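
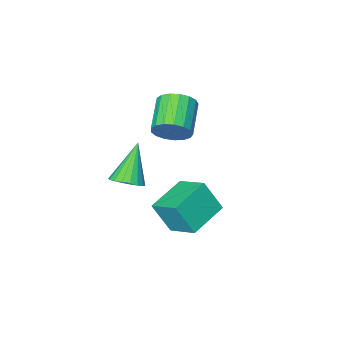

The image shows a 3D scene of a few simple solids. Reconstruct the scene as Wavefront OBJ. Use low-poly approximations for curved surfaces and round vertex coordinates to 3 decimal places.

v -0.025 0.643 2.269
v 0.422 0.766 3.04
v -0.587 -0.459 3.822
v -1.035 -0.583 3.051
v 0.098 1.048 3.063
v -0.912 -0.177 3.845
v -0.255 1.238 2.904
v -1.265 0.012 3.686
v -0.555 1.291 2.6
v -1.565 0.065 3.382
v -0.734 1.195 2.219
v -1.744 -0.03 3.001
v -0.75 0.973 1.851
v -1.76 -0.252 2.633
v -0.6 0.676 1.578
v -1.61 -0.55 2.36
v -0.319 0.37 1.463
v -1.328 -0.855 2.245
v 0.03 0.128 1.533
v -0.98 -1.098 2.315
v 0.366 0.003 1.772
v -0.643 -1.223 2.554
v 0.613 0.025 2.124
v -0.397 -1.201 2.906
v 0.713 0.188 2.51
v -0.296 -1.037 3.292
v 0.644 0.456 2.841
v -0.365 -0.77 3.622
v 1.177 -1.145 -1.745
v 1.799 -1.659 -1.603
v 0.163 -1.895 -0.015
v 1.896 -1.361 -1.417
v 1.851 -1.02 -1.295
v 1.672 -0.704 -1.263
v 1.395 -0.475 -1.325
v 1.075 -0.378 -1.471
v 0.775 -0.434 -1.671
v 0.554 -0.63 -1.886
v 0.457 -0.928 -2.072
v 0.502 -1.269 -2.194
v 0.681 -1.586 -2.226
v 0.958 -1.815 -2.164
v 1.278 -1.911 -2.018
v 1.578 -1.856 -1.818
v 0.156 3.103 -0.695
v -0.159 4.471 0.008
v 1.873 3.714 -1.113
v 1.558 5.082 -0.411
v 0.702 2.518 0.691
v 0.387 3.886 1.393
v 2.419 3.129 0.272
v 2.104 4.497 0.975
f 2 1 5
f 2 5 3
f 3 5 6
f 3 6 4
f 5 1 7
f 5 7 6
f 6 7 8
f 6 8 4
f 7 1 9
f 7 9 8
f 8 9 10
f 8 10 4
f 9 1 11
f 9 11 10
f 10 11 12
f 10 12 4
f 11 1 13
f 11 13 12
f 12 13 14
f 12 14 4
f 13 1 15
f 13 15 14
f 14 15 16
f 14 16 4
f 15 1 17
f 15 17 16
f 16 17 18
f 16 18 4
f 17 1 19
f 17 19 18
f 18 19 20
f 18 20 4
f 19 1 21
f 19 21 20
f 20 21 22
f 20 22 4
f 21 1 23
f 21 23 22
f 22 23 24
f 22 24 4
f 23 1 25
f 23 25 24
f 24 25 26
f 24 26 4
f 25 1 27
f 25 27 26
f 26 27 28
f 26 28 4
f 27 1 2
f 27 2 28
f 28 2 3
f 28 3 4
f 30 29 32
f 30 32 31
f 32 29 33
f 32 33 31
f 33 29 34
f 33 34 31
f 34 29 35
f 34 35 31
f 35 29 36
f 35 36 31
f 36 29 37
f 36 37 31
f 37 29 38
f 37 38 31
f 38 29 39
f 38 39 31
f 39 29 40
f 39 40 31
f 40 29 41
f 40 41 31
f 41 29 42
f 41 42 31
f 42 29 43
f 42 43 31
f 43 29 44
f 43 44 31
f 44 29 30
f 44 30 31
f 46 48 45
f 49 46 45
f 45 48 47
f 47 49 45
f 46 52 48
f 50 46 49
f 50 52 46
f 48 52 47
f 51 49 47
f 47 52 51
f 51 50 49
f 52 50 51



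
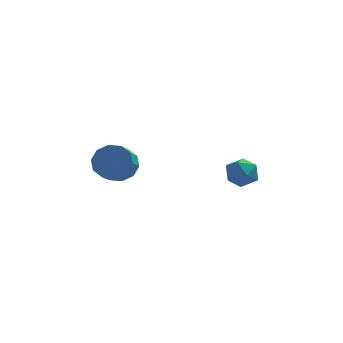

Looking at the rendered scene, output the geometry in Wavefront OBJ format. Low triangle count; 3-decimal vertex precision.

v -2.11 -3.226 1.432
v -1.406 -3.806 0.975
v -1.706 -4.734 1.692
v -2.41 -4.154 2.148
v -1.133 -3.517 1.464
v -1.433 -4.444 2.181
v -1.233 -3.116 1.941
v -1.533 -4.044 2.657
v -1.668 -2.758 2.223
v -1.968 -3.686 2.939
v -2.272 -2.578 2.203
v -2.572 -3.506 2.919
v -2.814 -2.646 1.888
v -3.114 -3.574 2.605
v -3.087 -2.936 1.399
v -3.387 -3.863 2.116
v -2.987 -3.336 0.923
v -3.287 -4.264 1.639
v -2.552 -3.694 0.641
v -2.852 -4.622 1.357
v -1.948 -3.874 0.661
v -2.248 -4.802 1.377
v 3.674 -0.332 -0.632
v 4.57 -0.619 -0.458
v 3.15 -1.741 -0.262
v 4.046 -2.028 -0.088
v 3.625 -1.395 0.493
v 3.949 -0.524 0.264
v 3.771 -1.836 -0.984
v 4.095 -0.965 -1.213
v 4.63 -1.548 -0.676
v 4.54 -1.276 0.237
v 3.18 -1.084 -0.957
v 3.09 -0.812 -0.044
f 2 1 5
f 2 5 3
f 3 5 6
f 3 6 4
f 5 1 7
f 5 7 6
f 6 7 8
f 6 8 4
f 7 1 9
f 7 9 8
f 8 9 10
f 8 10 4
f 9 1 11
f 9 11 10
f 10 11 12
f 10 12 4
f 11 1 13
f 11 13 12
f 12 13 14
f 12 14 4
f 13 1 15
f 13 15 14
f 14 15 16
f 14 16 4
f 15 1 17
f 15 17 16
f 16 17 18
f 16 18 4
f 17 1 19
f 17 19 18
f 18 19 20
f 18 20 4
f 19 1 21
f 19 21 20
f 20 21 22
f 20 22 4
f 21 1 2
f 21 2 22
f 22 2 3
f 22 3 4
f 23 34 28
f 23 28 24
f 23 24 30
f 23 30 33
f 23 33 34
f 24 28 32
f 28 34 27
f 34 33 25
f 33 30 29
f 30 24 31
f 26 32 27
f 26 27 25
f 26 25 29
f 26 29 31
f 26 31 32
f 27 32 28
f 25 27 34
f 29 25 33
f 31 29 30
f 32 31 24



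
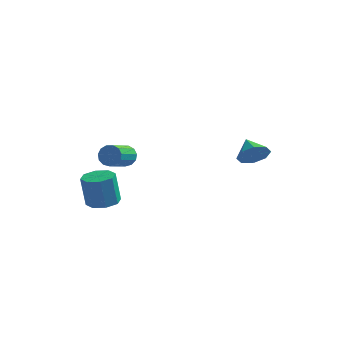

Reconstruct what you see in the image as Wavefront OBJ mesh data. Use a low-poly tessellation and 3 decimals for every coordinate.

v 3.919 3.244 -2.241
v 4.395 3.933 -2.71
v 3.221 4.176 -1.579
v 3.784 3.724 -3.061
v 3.252 3.234 -2.931
v 3.111 2.749 -2.397
v 3.444 2.554 -1.771
v 4.055 2.763 -1.421
v 4.586 3.254 -1.551
v 4.727 3.738 -2.085
v -2.888 -1.279 -4.63
v -2.003 -1.54 -4.511
v -2.267 -1.582 -2.65
v -3.152 -1.321 -2.77
v -2.082 -0.833 -4.506
v -2.346 -0.874 -2.645
v -2.632 -0.387 -4.574
v -2.896 -0.428 -2.713
v -3.333 -0.464 -4.675
v -3.597 -0.505 -2.814
v -3.773 -1.018 -4.75
v -4.037 -1.06 -2.889
v -3.694 -1.726 -4.755
v -3.958 -1.767 -2.894
v -3.144 -2.172 -4.687
v -3.408 -2.213 -2.826
v -2.443 -2.095 -4.586
v -2.707 -2.136 -2.725
v -2.151 0.093 -1.768
v -1.7 -0.199 -2.217
v -2.018 -1.666 -1.58
v -2.469 -1.373 -1.132
v -1.492 -0.105 -1.895
v -1.809 -1.571 -1.258
v -1.493 0.053 -1.534
v -1.811 -1.414 -0.897
v -1.703 0.223 -1.247
v -2.021 -1.243 -0.61
v -2.056 0.352 -1.125
v -2.373 -1.114 -0.488
v -2.438 0.399 -1.208
v -2.756 -1.068 -0.571
v -2.73 0.349 -1.469
v -3.047 -1.118 -0.832
v -2.838 0.217 -1.825
v -3.155 -1.249 -1.188
v -2.728 0.047 -2.163
v -3.045 -1.42 -1.526
v -2.435 -0.109 -2.376
v -2.752 -1.576 -1.739
v -2.052 -0.201 -2.396
v -2.369 -1.667 -1.759
f 2 1 4
f 2 4 3
f 4 1 5
f 4 5 3
f 5 1 6
f 5 6 3
f 6 1 7
f 6 7 3
f 7 1 8
f 7 8 3
f 8 1 9
f 8 9 3
f 9 1 10
f 9 10 3
f 10 1 2
f 10 2 3
f 12 11 15
f 12 15 13
f 13 15 16
f 13 16 14
f 15 11 17
f 15 17 16
f 16 17 18
f 16 18 14
f 17 11 19
f 17 19 18
f 18 19 20
f 18 20 14
f 19 11 21
f 19 21 20
f 20 21 22
f 20 22 14
f 21 11 23
f 21 23 22
f 22 23 24
f 22 24 14
f 23 11 25
f 23 25 24
f 24 25 26
f 24 26 14
f 25 11 27
f 25 27 26
f 26 27 28
f 26 28 14
f 27 11 12
f 27 12 28
f 28 12 13
f 28 13 14
f 30 29 33
f 30 33 31
f 31 33 34
f 31 34 32
f 33 29 35
f 33 35 34
f 34 35 36
f 34 36 32
f 35 29 37
f 35 37 36
f 36 37 38
f 36 38 32
f 37 29 39
f 37 39 38
f 38 39 40
f 38 40 32
f 39 29 41
f 39 41 40
f 40 41 42
f 40 42 32
f 41 29 43
f 41 43 42
f 42 43 44
f 42 44 32
f 43 29 45
f 43 45 44
f 44 45 46
f 44 46 32
f 45 29 47
f 45 47 46
f 46 47 48
f 46 48 32
f 47 29 49
f 47 49 48
f 48 49 50
f 48 50 32
f 49 29 51
f 49 51 50
f 50 51 52
f 50 52 32
f 51 29 30
f 51 30 52
f 52 30 31
f 52 31 32



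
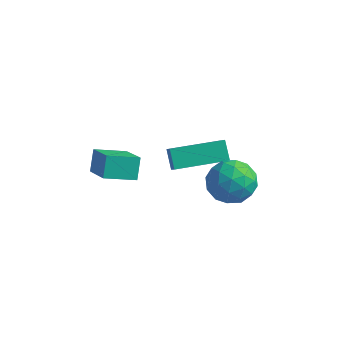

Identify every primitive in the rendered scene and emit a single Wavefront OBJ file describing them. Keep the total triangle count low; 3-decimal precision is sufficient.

v -2.811 0.191 -0.491
v -3.006 0.749 0.315
v -3.962 1.038 -1.355
v -4.157 1.596 -0.548
v -1.883 1.064 -0.872
v -2.078 1.622 -0.065
v -3.034 1.911 -1.735
v -3.229 2.469 -0.929
v -1 2.276 -0.79
v -1.47 2.72 -0.122
v -1.407 2.713 -1.367
v -1.878 3.156 -0.698
v 0.518 3.784 -0.722
v 0.047 4.227 -0.053
v 0.11 4.22 -1.298
v -0.36 4.664 -0.63
v 0.257 2.425 -0.77
v 0.549 2.895 -1.639
v 1.771 2.685 -0.121
v 2.063 3.155 -0.99
v 1.37 3.601 -0.371
v 0.434 3.44 -0.772
v 1.886 2.14 -0.988
v 0.95 1.979 -1.389
v 1.555 2.719 -1.774
v 1.236 3.622 -1.393
v 1.084 1.958 -0.367
v 0.765 2.861 0.014
v 0.27 2.637 -1.261
v 2.05 2.943 -0.499
v 1.643 3.205 -0.135
v 1.814 3.481 -0.646
v 0.203 2.957 -0.751
v 0.374 3.234 -1.262
v 0.857 3.648 -0.517
v 1.946 2.346 -0.498
v 2.117 2.623 -1.009
v 0.506 2.099 -1.114
v 0.677 2.375 -1.625
v 1.463 1.932 -1.243
v 1.033 2.81 -1.852
v 1.923 2.963 -1.47
v 1.819 2.366 -1.469
v 1.269 2.272 -1.705
v 0.846 3.341 -1.627
v 1.735 3.494 -1.246
v 1.328 3.755 -0.882
v 0.778 3.661 -1.118
v 1.437 3.237 -1.707
v 0.585 2.086 -0.514
v 1.474 2.239 -0.133
v 1.542 1.919 -0.642
v 0.992 1.825 -0.878
v 0.397 2.617 -0.29
v 1.287 2.77 0.092
v 1.051 3.308 -0.055
v 0.501 3.214 -0.291
v 0.883 2.343 -0.053
f 2 4 1
f 5 2 1
f 1 4 3
f 3 5 1
f 2 8 4
f 6 2 5
f 6 8 2
f 4 8 3
f 7 5 3
f 3 8 7
f 7 6 5
f 8 6 7
f 10 12 9
f 13 10 9
f 9 12 11
f 11 13 9
f 10 16 12
f 14 10 13
f 14 16 10
f 12 16 11
f 15 13 11
f 11 16 15
f 15 14 13
f 16 14 15
f 17 54 33
f 54 28 57
f 33 57 22
f 54 57 33
f 17 33 29
f 33 22 34
f 29 34 18
f 33 34 29
f 17 29 38
f 29 18 39
f 38 39 24
f 29 39 38
f 17 38 50
f 38 24 53
f 50 53 27
f 38 53 50
f 17 50 54
f 50 27 58
f 54 58 28
f 50 58 54
f 18 34 45
f 34 22 48
f 45 48 26
f 34 48 45
f 22 57 35
f 57 28 56
f 35 56 21
f 57 56 35
f 28 58 55
f 58 27 51
f 55 51 19
f 58 51 55
f 27 53 52
f 53 24 40
f 52 40 23
f 53 40 52
f 24 39 44
f 39 18 41
f 44 41 25
f 39 41 44
f 20 46 32
f 46 26 47
f 32 47 21
f 46 47 32
f 20 32 30
f 32 21 31
f 30 31 19
f 32 31 30
f 20 30 37
f 30 19 36
f 37 36 23
f 30 36 37
f 20 37 42
f 37 23 43
f 42 43 25
f 37 43 42
f 20 42 46
f 42 25 49
f 46 49 26
f 42 49 46
f 21 47 35
f 47 26 48
f 35 48 22
f 47 48 35
f 19 31 55
f 31 21 56
f 55 56 28
f 31 56 55
f 23 36 52
f 36 19 51
f 52 51 27
f 36 51 52
f 25 43 44
f 43 23 40
f 44 40 24
f 43 40 44
f 26 49 45
f 49 25 41
f 45 41 18
f 49 41 45



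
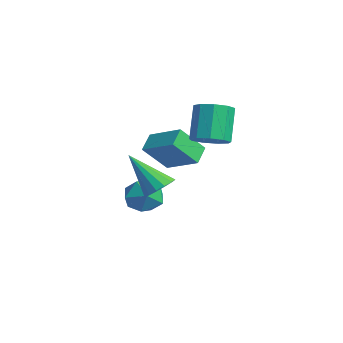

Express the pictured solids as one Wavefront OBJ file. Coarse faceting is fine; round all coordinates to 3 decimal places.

v 1.628 -3.408 0.361
v 2.119 -3.129 0.823
v 0.712 -4.312 1.879
v 1.842 -2.873 0.809
v 1.507 -2.76 0.674
v 1.205 -2.821 0.455
v 1.016 -3.039 0.212
v 0.991 -3.356 0.008
v 1.137 -3.687 -0.101
v 1.414 -3.944 -0.087
v 1.749 -4.057 0.048
v 2.051 -3.996 0.266
v 2.24 -3.777 0.51
v 2.265 -3.46 0.714
v -3.302 -1.36 -2.233
v -2.406 -1.699 -2.368
v -3.794 -2.801 -1.872
v -2.898 -3.14 -2.007
v -3.088 -2.563 -1.255
v -2.784 -1.672 -1.478
v -3.416 -2.828 -2.762
v -3.112 -1.937 -2.985
v -2.477 -2.607 -2.695
v -2.274 -2.442 -1.763
v -3.926 -2.058 -2.477
v -3.723 -1.893 -1.545
v -0.456 -0.477 1.656
v 0.207 -0.762 2.067
v -0.521 -0.287 3.574
v -1.184 -0.003 3.164
v 0.283 -0.216 1.931
v -0.446 0.259 3.438
v 0.012 0.208 1.667
v -0.716 0.683 3.174
v -0.477 0.311 1.398
v -1.206 0.786 2.905
v -0.956 0.045 1.25
v -1.685 0.52 2.757
v -1.201 -0.466 1.292
v -1.93 0.009 2.799
v -1.097 -0.982 1.505
v -1.826 -0.507 3.012
v -0.693 -1.262 1.789
v -1.422 -0.787 3.296
v -0.178 -1.175 2.011
v -0.907 -0.7 3.518
v -2.786 -1.362 -0.554
v -2.74 -2.455 0.641
v -3.369 -0.801 -0.019
v -3.323 -1.894 1.176
v -1.437 -0.586 0.104
v -1.391 -1.679 1.299
v -2.02 -0.025 0.639
v -1.974 -1.118 1.834
f 2 1 4
f 2 4 3
f 4 1 5
f 4 5 3
f 5 1 6
f 5 6 3
f 6 1 7
f 6 7 3
f 7 1 8
f 7 8 3
f 8 1 9
f 8 9 3
f 9 1 10
f 9 10 3
f 10 1 11
f 10 11 3
f 11 1 12
f 11 12 3
f 12 1 13
f 12 13 3
f 13 1 14
f 13 14 3
f 14 1 2
f 14 2 3
f 15 26 20
f 15 20 16
f 15 16 22
f 15 22 25
f 15 25 26
f 16 20 24
f 20 26 19
f 26 25 17
f 25 22 21
f 22 16 23
f 18 24 19
f 18 19 17
f 18 17 21
f 18 21 23
f 18 23 24
f 19 24 20
f 17 19 26
f 21 17 25
f 23 21 22
f 24 23 16
f 28 27 31
f 28 31 29
f 29 31 32
f 29 32 30
f 31 27 33
f 31 33 32
f 32 33 34
f 32 34 30
f 33 27 35
f 33 35 34
f 34 35 36
f 34 36 30
f 35 27 37
f 35 37 36
f 36 37 38
f 36 38 30
f 37 27 39
f 37 39 38
f 38 39 40
f 38 40 30
f 39 27 41
f 39 41 40
f 40 41 42
f 40 42 30
f 41 27 43
f 41 43 42
f 42 43 44
f 42 44 30
f 43 27 45
f 43 45 44
f 44 45 46
f 44 46 30
f 45 27 28
f 45 28 46
f 46 28 29
f 46 29 30
f 48 50 47
f 51 48 47
f 47 50 49
f 49 51 47
f 48 54 50
f 52 48 51
f 52 54 48
f 50 54 49
f 53 51 49
f 49 54 53
f 53 52 51
f 54 52 53



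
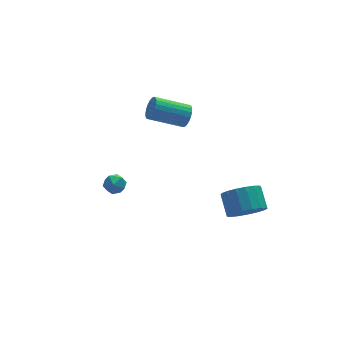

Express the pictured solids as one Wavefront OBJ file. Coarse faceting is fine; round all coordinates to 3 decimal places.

v -4.204 0.694 -0.511
v -3.578 0.629 -0.245
v -4.222 -0.389 -0.735
v -3.596 -0.454 -0.469
v -4.127 -0.313 -0.062
v -4.116 0.356 0.076
v -3.684 -0.116 -1.056
v -3.673 0.553 -0.918
v -3.257 0.128 -0.582
v -3.53 0.006 0.032
v -4.27 0.234 -1.012
v -4.543 0.112 -0.398
v 1.026 2.534 1.365
v 1.371 2.942 1.834
v -0.401 3.513 2.643
v -0.746 3.106 2.175
v 1.329 3.129 1.609
v -0.443 3.7 2.418
v 1.234 3.213 1.342
v -0.538 3.784 2.151
v 1.103 3.18 1.08
v -0.669 3.751 1.889
v 0.959 3.035 0.866
v -0.813 3.606 1.676
v 0.827 2.804 0.739
v -0.945 3.375 1.549
v 0.729 2.526 0.721
v -1.043 3.097 1.53
v 0.682 2.25 0.813
v -1.09 2.821 1.623
v 0.695 2.023 1.002
v -1.077 2.594 1.811
v 0.765 1.884 1.253
v -1.007 2.455 2.062
v 0.88 1.858 1.523
v -0.892 2.429 2.332
v 1.02 1.949 1.767
v -0.752 2.52 2.576
v 1.162 2.141 1.941
v -0.61 2.712 2.75
v 1.28 2.401 2.015
v -0.492 2.972 2.824
v 1.354 2.684 1.977
v -0.418 3.255 2.786
v 2.969 -1.14 -4.33
v 4.001 -0.996 -4.684
v 4.122 0.144 -3.863
v 3.091 0 -3.51
v 3.711 -0.719 -5.025
v 3.832 0.421 -4.204
v 3.251 -0.539 -5.207
v 3.373 0.601 -4.387
v 2.727 -0.496 -5.189
v 2.848 0.644 -4.368
v 2.258 -0.601 -4.973
v 2.379 0.539 -4.153
v 1.952 -0.83 -4.611
v 2.073 0.31 -3.79
v 1.879 -1.129 -4.184
v 2.001 0.011 -3.363
v 2.056 -1.431 -3.791
v 2.178 -0.291 -2.97
v 2.442 -1.666 -3.521
v 2.564 -0.526 -2.7
v 2.949 -1.781 -3.437
v 3.071 -0.641 -2.616
v 3.461 -1.749 -3.557
v 3.582 -0.609 -2.736
v 3.86 -1.577 -3.855
v 3.981 -0.437 -3.034
v 4.055 -1.305 -4.261
v 4.176 -0.165 -3.441
f 1 12 6
f 1 6 2
f 1 2 8
f 1 8 11
f 1 11 12
f 2 6 10
f 6 12 5
f 12 11 3
f 11 8 7
f 8 2 9
f 4 10 5
f 4 5 3
f 4 3 7
f 4 7 9
f 4 9 10
f 5 10 6
f 3 5 12
f 7 3 11
f 9 7 8
f 10 9 2
f 14 13 17
f 14 17 15
f 15 17 18
f 15 18 16
f 17 13 19
f 17 19 18
f 18 19 20
f 18 20 16
f 19 13 21
f 19 21 20
f 20 21 22
f 20 22 16
f 21 13 23
f 21 23 22
f 22 23 24
f 22 24 16
f 23 13 25
f 23 25 24
f 24 25 26
f 24 26 16
f 25 13 27
f 25 27 26
f 26 27 28
f 26 28 16
f 27 13 29
f 27 29 28
f 28 29 30
f 28 30 16
f 29 13 31
f 29 31 30
f 30 31 32
f 30 32 16
f 31 13 33
f 31 33 32
f 32 33 34
f 32 34 16
f 33 13 35
f 33 35 34
f 34 35 36
f 34 36 16
f 35 13 37
f 35 37 36
f 36 37 38
f 36 38 16
f 37 13 39
f 37 39 38
f 38 39 40
f 38 40 16
f 39 13 41
f 39 41 40
f 40 41 42
f 40 42 16
f 41 13 43
f 41 43 42
f 42 43 44
f 42 44 16
f 43 13 14
f 43 14 44
f 44 14 15
f 44 15 16
f 46 45 49
f 46 49 47
f 47 49 50
f 47 50 48
f 49 45 51
f 49 51 50
f 50 51 52
f 50 52 48
f 51 45 53
f 51 53 52
f 52 53 54
f 52 54 48
f 53 45 55
f 53 55 54
f 54 55 56
f 54 56 48
f 55 45 57
f 55 57 56
f 56 57 58
f 56 58 48
f 57 45 59
f 57 59 58
f 58 59 60
f 58 60 48
f 59 45 61
f 59 61 60
f 60 61 62
f 60 62 48
f 61 45 63
f 61 63 62
f 62 63 64
f 62 64 48
f 63 45 65
f 63 65 64
f 64 65 66
f 64 66 48
f 65 45 67
f 65 67 66
f 66 67 68
f 66 68 48
f 67 45 69
f 67 69 68
f 68 69 70
f 68 70 48
f 69 45 71
f 69 71 70
f 70 71 72
f 70 72 48
f 71 45 46
f 71 46 72
f 72 46 47
f 72 47 48



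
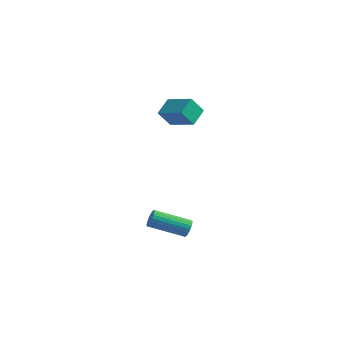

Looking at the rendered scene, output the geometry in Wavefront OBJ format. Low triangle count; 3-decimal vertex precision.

v -0.761 0.383 3.75
v -0.788 1.434 4.285
v -2.336 0.641 3.165
v -2.363 1.692 3.7
v -0.317 0.888 2.78
v -0.344 1.939 3.315
v -1.892 1.146 2.195
v -1.919 2.197 2.73
v 0.473 -0.968 -3.835
v 0.775 -1.162 -3.418
v -0.912 -2.126 -2.648
v -1.213 -1.932 -3.065
v 0.699 -0.963 -3.334
v -0.987 -1.927 -2.564
v 0.585 -0.765 -3.336
v -1.102 -1.729 -2.566
v 0.451 -0.602 -3.425
v -1.235 -1.566 -2.655
v 0.321 -0.502 -3.585
v -1.365 -1.467 -2.815
v 0.218 -0.483 -3.788
v -1.469 -1.448 -3.018
v 0.158 -0.548 -3.999
v -1.528 -1.512 -3.229
v 0.153 -0.685 -4.182
v -1.533 -1.649 -3.412
v 0.204 -0.871 -4.304
v -1.483 -1.836 -3.535
v 0.301 -1.074 -4.346
v -1.386 -2.038 -3.576
v 0.428 -1.258 -4.3
v -1.259 -2.223 -3.53
v 0.562 -1.393 -4.173
v -1.124 -2.357 -3.403
v 0.682 -1.453 -3.987
v -1.005 -2.418 -3.217
v 0.765 -1.43 -3.776
v -0.922 -2.395 -3.006
v 0.798 -1.327 -3.574
v -0.889 -2.292 -2.804
f 2 4 1
f 5 2 1
f 1 4 3
f 3 5 1
f 2 8 4
f 6 2 5
f 6 8 2
f 4 8 3
f 7 5 3
f 3 8 7
f 7 6 5
f 8 6 7
f 10 9 13
f 10 13 11
f 11 13 14
f 11 14 12
f 13 9 15
f 13 15 14
f 14 15 16
f 14 16 12
f 15 9 17
f 15 17 16
f 16 17 18
f 16 18 12
f 17 9 19
f 17 19 18
f 18 19 20
f 18 20 12
f 19 9 21
f 19 21 20
f 20 21 22
f 20 22 12
f 21 9 23
f 21 23 22
f 22 23 24
f 22 24 12
f 23 9 25
f 23 25 24
f 24 25 26
f 24 26 12
f 25 9 27
f 25 27 26
f 26 27 28
f 26 28 12
f 27 9 29
f 27 29 28
f 28 29 30
f 28 30 12
f 29 9 31
f 29 31 30
f 30 31 32
f 30 32 12
f 31 9 33
f 31 33 32
f 32 33 34
f 32 34 12
f 33 9 35
f 33 35 34
f 34 35 36
f 34 36 12
f 35 9 37
f 35 37 36
f 36 37 38
f 36 38 12
f 37 9 39
f 37 39 38
f 38 39 40
f 38 40 12
f 39 9 10
f 39 10 40
f 40 10 11
f 40 11 12



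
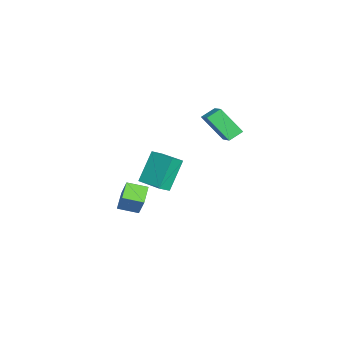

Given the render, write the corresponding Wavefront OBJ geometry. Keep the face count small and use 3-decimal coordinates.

v -1.926 1.689 3.956
v -2.457 2.308 4.424
v -1.752 2.934 2.505
v -2.283 3.553 2.972
v -0.557 2.327 4.668
v -1.088 2.946 5.135
v -0.383 3.572 3.216
v -0.914 4.191 3.684
v -2.412 -2.911 -2.885
v -1.739 -2.416 -1.58
v -2.643 -1.737 -3.212
v -1.97 -1.242 -1.906
v -1.31 -2.858 -3.474
v -0.637 -2.363 -2.168
v -1.541 -1.684 -3.8
v -0.868 -1.189 -2.495
v -1.193 -0.254 1.265
v -0.669 -0.699 1.673
v -0.166 1.137 1.465
v 0.358 0.691 1.873
v -0.198 -0.731 -0.533
v 0.326 -1.177 -0.125
v 0.829 0.659 -0.333
v 1.353 0.214 0.075
f 2 4 1
f 5 2 1
f 1 4 3
f 3 5 1
f 2 8 4
f 6 2 5
f 6 8 2
f 4 8 3
f 7 5 3
f 3 8 7
f 7 6 5
f 8 6 7
f 10 12 9
f 13 10 9
f 9 12 11
f 11 13 9
f 10 16 12
f 14 10 13
f 14 16 10
f 12 16 11
f 15 13 11
f 11 16 15
f 15 14 13
f 16 14 15
f 18 20 17
f 21 18 17
f 17 20 19
f 19 21 17
f 18 24 20
f 22 18 21
f 22 24 18
f 20 24 19
f 23 21 19
f 19 24 23
f 23 22 21
f 24 22 23



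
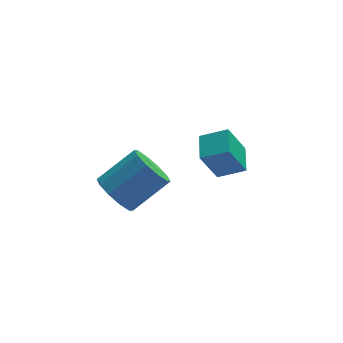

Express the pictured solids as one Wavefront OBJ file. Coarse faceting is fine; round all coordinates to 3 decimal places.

v -2.489 -0.366 -2.931
v -1.84 -0.882 -3.607
v -0.202 -0.45 -2.365
v -0.851 0.066 -1.689
v -1.866 -0.248 -3.793
v -0.229 0.184 -2.551
v -2.13 0.341 -3.65
v -0.493 0.773 -2.408
v -2.531 0.66 -3.232
v -0.894 1.092 -1.99
v -2.916 0.587 -2.699
v -1.279 1.019 -1.457
v -3.138 0.15 -2.255
v -1.5 0.582 -1.013
v -3.111 -0.484 -2.069
v -1.474 -0.052 -0.827
v -2.847 -1.073 -2.212
v -1.21 -0.641 -0.97
v -2.446 -1.392 -2.63
v -0.809 -0.96 -1.388
v -2.061 -1.319 -3.163
v -0.424 -0.887 -1.921
v 2.408 2.506 -5.186
v 1.589 2.305 -3.573
v 2.661 3.861 -4.888
v 1.843 3.66 -3.275
v 3.597 2.16 -4.625
v 2.779 1.959 -3.012
v 3.851 3.515 -4.327
v 3.032 3.314 -2.714
f 2 1 5
f 2 5 3
f 3 5 6
f 3 6 4
f 5 1 7
f 5 7 6
f 6 7 8
f 6 8 4
f 7 1 9
f 7 9 8
f 8 9 10
f 8 10 4
f 9 1 11
f 9 11 10
f 10 11 12
f 10 12 4
f 11 1 13
f 11 13 12
f 12 13 14
f 12 14 4
f 13 1 15
f 13 15 14
f 14 15 16
f 14 16 4
f 15 1 17
f 15 17 16
f 16 17 18
f 16 18 4
f 17 1 19
f 17 19 18
f 18 19 20
f 18 20 4
f 19 1 21
f 19 21 20
f 20 21 22
f 20 22 4
f 21 1 2
f 21 2 22
f 22 2 3
f 22 3 4
f 24 26 23
f 27 24 23
f 23 26 25
f 25 27 23
f 24 30 26
f 28 24 27
f 28 30 24
f 26 30 25
f 29 27 25
f 25 30 29
f 29 28 27
f 30 28 29



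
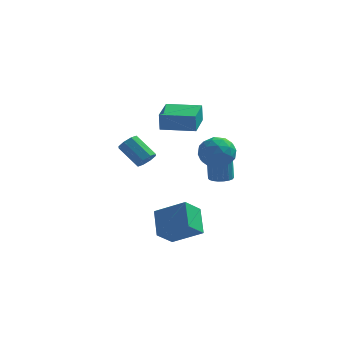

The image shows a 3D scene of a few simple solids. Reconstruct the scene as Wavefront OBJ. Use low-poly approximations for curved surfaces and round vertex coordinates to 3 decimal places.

v 1.51 -2.484 1.255
v 2.202 -1.934 1.563
v 2.498 -3.246 0.397
v 3.19 -2.696 0.705
v 2.782 -3.305 1.287
v 2.171 -2.834 1.817
v 2.529 -2.346 0.143
v 1.918 -1.875 0.673
v 2.831 -1.849 0.875
v 2.988 -2.441 1.583
v 1.712 -2.739 0.377
v 1.869 -3.331 1.085
v 1.769 -2.142 1.484
v 2.931 -3.038 0.476
v 2.691 -3.396 0.818
v 3.098 -3.073 0.999
v 1.751 -2.671 1.634
v 2.158 -2.347 1.814
v 2.499 -3.153 1.653
v 2.542 -2.833 0.146
v 2.949 -2.509 0.326
v 1.602 -2.107 0.961
v 2.009 -1.784 1.142
v 2.201 -2.027 0.307
v 2.546 -1.768 1.261
v 3.126 -2.217 0.757
v 2.738 -2.011 0.426
v 2.379 -1.734 0.738
v 2.638 -2.117 1.677
v 3.219 -2.565 1.173
v 2.979 -2.923 1.515
v 2.62 -2.646 1.826
v 3.008 -2.067 1.273
v 1.481 -2.615 0.787
v 2.062 -3.063 0.283
v 2.08 -2.534 0.134
v 1.721 -2.257 0.445
v 1.574 -2.963 1.203
v 2.154 -3.412 0.699
v 2.321 -3.446 1.222
v 1.962 -3.169 1.534
v 1.692 -3.113 0.687
v -0.964 0.498 0.823
v -0.99 0.45 1.792
v -0.969 2.086 0.901
v -0.995 2.039 1.87
v 0.775 0.501 0.87
v 0.749 0.454 1.839
v 0.77 2.09 0.948
v 0.744 2.042 1.917
v -2.093 2.663 -2.274
v -1.843 2.362 -1.818
v -2.918 2.877 -0.891
v -3.167 3.177 -1.346
v -1.676 2.788 -1.861
v -2.75 3.302 -0.933
v -1.753 3.14 -2.145
v -2.827 3.655 -1.217
v -2.029 3.213 -2.505
v -3.103 3.727 -1.577
v -2.342 2.963 -2.729
v -3.417 3.478 -1.802
v -2.51 2.538 -2.687
v -3.584 3.052 -1.759
v -2.433 2.185 -2.403
v -3.507 2.7 -1.475
v -2.157 2.113 -2.043
v -3.231 2.627 -1.115
v 0.263 -2.45 -5.067
v -0.278 -3.264 -4.272
v -0.123 -1.278 -4.128
v -0.664 -2.092 -3.334
v 1.764 -2.628 -4.226
v 1.223 -3.442 -3.432
v 1.378 -1.456 -3.288
v 0.837 -2.27 -2.493
v 1.387 3.658 -3.605
v 2.006 3.772 -3.574
v 1.872 3.936 -1.445
v 1.253 3.822 -1.475
v 1.897 4.028 -3.601
v 1.762 4.193 -1.472
v 1.686 4.212 -3.629
v 1.552 4.376 -1.499
v 1.417 4.285 -3.651
v 1.282 4.45 -1.522
v 1.141 4.235 -3.665
v 1.007 4.399 -1.535
v 0.914 4.07 -3.666
v 0.78 4.234 -1.537
v 0.781 3.823 -3.656
v 0.647 3.988 -1.526
v 0.768 3.544 -3.635
v 0.634 3.708 -1.506
v 0.878 3.287 -3.608
v 0.743 3.452 -1.479
v 1.088 3.104 -3.581
v 0.954 3.268 -1.451
v 1.358 3.03 -3.558
v 1.223 3.195 -1.429
v 1.633 3.081 -3.545
v 1.499 3.245 -1.415
v 1.86 3.246 -3.543
v 1.726 3.41 -1.414
v 1.993 3.492 -3.554
v 1.859 3.657 -1.424
f 1 38 17
f 38 12 41
f 17 41 6
f 38 41 17
f 1 17 13
f 17 6 18
f 13 18 2
f 17 18 13
f 1 13 22
f 13 2 23
f 22 23 8
f 13 23 22
f 1 22 34
f 22 8 37
f 34 37 11
f 22 37 34
f 1 34 38
f 34 11 42
f 38 42 12
f 34 42 38
f 2 18 29
f 18 6 32
f 29 32 10
f 18 32 29
f 6 41 19
f 41 12 40
f 19 40 5
f 41 40 19
f 12 42 39
f 42 11 35
f 39 35 3
f 42 35 39
f 11 37 36
f 37 8 24
f 36 24 7
f 37 24 36
f 8 23 28
f 23 2 25
f 28 25 9
f 23 25 28
f 4 30 16
f 30 10 31
f 16 31 5
f 30 31 16
f 4 16 14
f 16 5 15
f 14 15 3
f 16 15 14
f 4 14 21
f 14 3 20
f 21 20 7
f 14 20 21
f 4 21 26
f 21 7 27
f 26 27 9
f 21 27 26
f 4 26 30
f 26 9 33
f 30 33 10
f 26 33 30
f 5 31 19
f 31 10 32
f 19 32 6
f 31 32 19
f 3 15 39
f 15 5 40
f 39 40 12
f 15 40 39
f 7 20 36
f 20 3 35
f 36 35 11
f 20 35 36
f 9 27 28
f 27 7 24
f 28 24 8
f 27 24 28
f 10 33 29
f 33 9 25
f 29 25 2
f 33 25 29
f 44 46 43
f 47 44 43
f 43 46 45
f 45 47 43
f 44 50 46
f 48 44 47
f 48 50 44
f 46 50 45
f 49 47 45
f 45 50 49
f 49 48 47
f 50 48 49
f 52 51 55
f 52 55 53
f 53 55 56
f 53 56 54
f 55 51 57
f 55 57 56
f 56 57 58
f 56 58 54
f 57 51 59
f 57 59 58
f 58 59 60
f 58 60 54
f 59 51 61
f 59 61 60
f 60 61 62
f 60 62 54
f 61 51 63
f 61 63 62
f 62 63 64
f 62 64 54
f 63 51 65
f 63 65 64
f 64 65 66
f 64 66 54
f 65 51 67
f 65 67 66
f 66 67 68
f 66 68 54
f 67 51 52
f 67 52 68
f 68 52 53
f 68 53 54
f 70 72 69
f 73 70 69
f 69 72 71
f 71 73 69
f 70 76 72
f 74 70 73
f 74 76 70
f 72 76 71
f 75 73 71
f 71 76 75
f 75 74 73
f 76 74 75
f 78 77 81
f 78 81 79
f 79 81 82
f 79 82 80
f 81 77 83
f 81 83 82
f 82 83 84
f 82 84 80
f 83 77 85
f 83 85 84
f 84 85 86
f 84 86 80
f 85 77 87
f 85 87 86
f 86 87 88
f 86 88 80
f 87 77 89
f 87 89 88
f 88 89 90
f 88 90 80
f 89 77 91
f 89 91 90
f 90 91 92
f 90 92 80
f 91 77 93
f 91 93 92
f 92 93 94
f 92 94 80
f 93 77 95
f 93 95 94
f 94 95 96
f 94 96 80
f 95 77 97
f 95 97 96
f 96 97 98
f 96 98 80
f 97 77 99
f 97 99 98
f 98 99 100
f 98 100 80
f 99 77 101
f 99 101 100
f 100 101 102
f 100 102 80
f 101 77 103
f 101 103 102
f 102 103 104
f 102 104 80
f 103 77 105
f 103 105 104
f 104 105 106
f 104 106 80
f 105 77 78
f 105 78 106
f 106 78 79
f 106 79 80



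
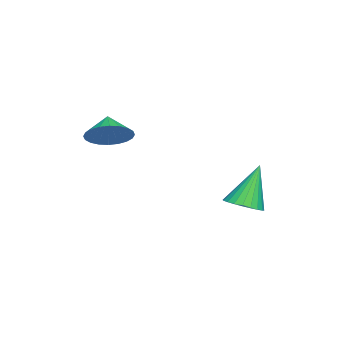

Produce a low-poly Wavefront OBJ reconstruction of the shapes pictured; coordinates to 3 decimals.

v 3.267 -1.554 0.41
v 3.896 -1.332 1.155
v 2.493 -1.846 1.15
v 3.716 -0.989 1.103
v 3.468 -0.733 0.945
v 3.189 -0.601 0.706
v 2.922 -0.615 0.421
v 2.708 -0.771 0.135
v 2.579 -1.047 -0.109
v 2.554 -1.399 -0.274
v 2.638 -1.775 -0.335
v 2.818 -2.118 -0.283
v 3.066 -2.374 -0.125
v 3.345 -2.506 0.114
v 3.611 -2.492 0.399
v 3.826 -2.336 0.685
v 3.955 -2.061 0.929
v 3.98 -1.708 1.094
v 0.82 3.258 -3.828
v 1.545 3.706 -3.652
v 0.04 3.742 -1.852
v 1.349 3.947 -3.789
v 1.073 4.084 -3.931
v 0.758 4.095 -4.058
v 0.453 3.978 -4.15
v 0.204 3.752 -4.193
v 0.048 3.45 -4.18
v 0.01 3.119 -4.114
v 0.096 2.81 -4.005
v 0.292 2.568 -3.868
v 0.568 2.432 -3.726
v 0.882 2.421 -3.599
v 1.188 2.538 -3.507
v 1.437 2.764 -3.464
v 1.592 3.065 -3.476
v 1.63 3.396 -3.543
f 2 1 4
f 2 4 3
f 4 1 5
f 4 5 3
f 5 1 6
f 5 6 3
f 6 1 7
f 6 7 3
f 7 1 8
f 7 8 3
f 8 1 9
f 8 9 3
f 9 1 10
f 9 10 3
f 10 1 11
f 10 11 3
f 11 1 12
f 11 12 3
f 12 1 13
f 12 13 3
f 13 1 14
f 13 14 3
f 14 1 15
f 14 15 3
f 15 1 16
f 15 16 3
f 16 1 17
f 16 17 3
f 17 1 18
f 17 18 3
f 18 1 2
f 18 2 3
f 20 19 22
f 20 22 21
f 22 19 23
f 22 23 21
f 23 19 24
f 23 24 21
f 24 19 25
f 24 25 21
f 25 19 26
f 25 26 21
f 26 19 27
f 26 27 21
f 27 19 28
f 27 28 21
f 28 19 29
f 28 29 21
f 29 19 30
f 29 30 21
f 30 19 31
f 30 31 21
f 31 19 32
f 31 32 21
f 32 19 33
f 32 33 21
f 33 19 34
f 33 34 21
f 34 19 35
f 34 35 21
f 35 19 36
f 35 36 21
f 36 19 20
f 36 20 21



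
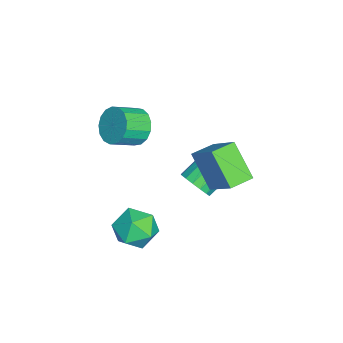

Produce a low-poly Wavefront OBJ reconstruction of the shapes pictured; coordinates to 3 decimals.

v 3.541 -0.81 -2.724
v 4.575 -1.048 -2.144
v 3.025 -2.692 -2.576
v 4.059 -2.93 -1.996
v 3.204 -2.265 -1.459
v 3.523 -1.102 -1.55
v 4.077 -2.638 -3.17
v 4.396 -1.475 -3.261
v 4.906 -2.178 -2.42
v 4.367 -1.947 -1.362
v 3.233 -1.793 -3.358
v 2.694 -1.562 -2.3
v 0.366 0.477 -2.194
v 0.958 0.424 -1.505
v -0.034 1.43 -0.577
v -0.626 1.483 -1.266
v 1.098 0.796 -1.758
v 0.107 1.802 -0.83
v 1.042 1.083 -2.128
v 0.051 2.088 -1.199
v 0.805 1.207 -2.516
v -0.187 2.212 -1.587
v 0.45 1.135 -2.817
v -0.541 2.141 -1.888
v 0.072 0.888 -2.952
v -0.919 1.893 -2.023
v -0.226 0.53 -2.883
v -1.218 1.536 -1.955
v -0.367 0.158 -2.63
v -1.358 1.164 -1.702
v -0.311 -0.128 -2.261
v -1.302 0.877 -1.332
v -0.073 -0.252 -1.873
v -1.065 0.753 -0.944
v 0.281 -0.181 -1.572
v -0.71 0.825 -0.643
v 0.659 0.067 -1.437
v -0.332 1.072 -0.508
v 1.242 -2.113 2.771
v 2.082 -1.81 2.279
v 2.838 -2.803 2.956
v 1.998 -3.107 3.449
v 2.078 -1.536 2.683
v 2.835 -2.53 3.361
v 1.883 -1.395 3.108
v 2.64 -2.389 3.785
v 1.541 -1.419 3.456
v 2.298 -2.412 4.133
v 1.131 -1.601 3.647
v 1.887 -2.595 4.324
v 0.746 -1.901 3.637
v 1.502 -2.894 4.314
v 0.474 -2.25 3.429
v 1.23 -3.243 4.106
v 0.379 -2.567 3.07
v 1.135 -3.56 3.748
v 0.481 -2.78 2.643
v 1.237 -3.773 3.32
v 0.757 -2.841 2.246
v 1.514 -3.834 2.923
v 1.145 -2.735 1.968
v 1.901 -3.728 2.645
v 1.555 -2.486 1.875
v 2.311 -3.479 2.552
v 1.893 -2.153 1.987
v 2.649 -3.146 2.664
v 1.94 1.333 -0.883
v 0.931 0.349 0.727
v 1.068 2.27 -0.857
v 0.059 1.285 0.753
v 3.121 2.395 0.507
v 2.112 1.41 2.117
v 2.249 3.331 0.533
v 1.24 2.347 2.143
f 1 12 6
f 1 6 2
f 1 2 8
f 1 8 11
f 1 11 12
f 2 6 10
f 6 12 5
f 12 11 3
f 11 8 7
f 8 2 9
f 4 10 5
f 4 5 3
f 4 3 7
f 4 7 9
f 4 9 10
f 5 10 6
f 3 5 12
f 7 3 11
f 9 7 8
f 10 9 2
f 14 13 17
f 14 17 15
f 15 17 18
f 15 18 16
f 17 13 19
f 17 19 18
f 18 19 20
f 18 20 16
f 19 13 21
f 19 21 20
f 20 21 22
f 20 22 16
f 21 13 23
f 21 23 22
f 22 23 24
f 22 24 16
f 23 13 25
f 23 25 24
f 24 25 26
f 24 26 16
f 25 13 27
f 25 27 26
f 26 27 28
f 26 28 16
f 27 13 29
f 27 29 28
f 28 29 30
f 28 30 16
f 29 13 31
f 29 31 30
f 30 31 32
f 30 32 16
f 31 13 33
f 31 33 32
f 32 33 34
f 32 34 16
f 33 13 35
f 33 35 34
f 34 35 36
f 34 36 16
f 35 13 37
f 35 37 36
f 36 37 38
f 36 38 16
f 37 13 14
f 37 14 38
f 38 14 15
f 38 15 16
f 40 39 43
f 40 43 41
f 41 43 44
f 41 44 42
f 43 39 45
f 43 45 44
f 44 45 46
f 44 46 42
f 45 39 47
f 45 47 46
f 46 47 48
f 46 48 42
f 47 39 49
f 47 49 48
f 48 49 50
f 48 50 42
f 49 39 51
f 49 51 50
f 50 51 52
f 50 52 42
f 51 39 53
f 51 53 52
f 52 53 54
f 52 54 42
f 53 39 55
f 53 55 54
f 54 55 56
f 54 56 42
f 55 39 57
f 55 57 56
f 56 57 58
f 56 58 42
f 57 39 59
f 57 59 58
f 58 59 60
f 58 60 42
f 59 39 61
f 59 61 60
f 60 61 62
f 60 62 42
f 61 39 63
f 61 63 62
f 62 63 64
f 62 64 42
f 63 39 65
f 63 65 64
f 64 65 66
f 64 66 42
f 65 39 40
f 65 40 66
f 66 40 41
f 66 41 42
f 68 70 67
f 71 68 67
f 67 70 69
f 69 71 67
f 68 74 70
f 72 68 71
f 72 74 68
f 70 74 69
f 73 71 69
f 69 74 73
f 73 72 71
f 74 72 73



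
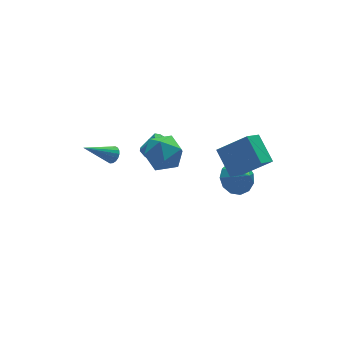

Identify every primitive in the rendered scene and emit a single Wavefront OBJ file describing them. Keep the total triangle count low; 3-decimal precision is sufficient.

v 3.454 -0.189 -3.685
v 4.381 0.302 -3.425
v 3.686 -1.151 -2.695
v 3.949 0.555 -3.079
v 3.361 0.572 -2.925
v 2.802 0.347 -3.012
v 2.45 -0.047 -3.313
v 2.417 -0.487 -3.732
v 2.713 -0.832 -4.137
v 3.245 -0.973 -4.398
v 3.843 -0.865 -4.433
v 4.317 -0.542 -4.23
v 4.518 -0.108 -3.855
v 1.955 -2.096 -1.059
v 1.934 -0.555 -0.072
v 2.962 -1.594 -1.822
v 2.942 -0.053 -0.835
v 3.338 -2.907 0.235
v 3.318 -1.366 1.222
v 4.346 -2.405 -0.528
v 4.325 -0.864 0.459
v -0.267 3.091 -2.822
v 0.216 2.936 -3.26
v 1.07 2.875 -2.295
v 0.587 3.029 -1.858
v 0.171 3.442 -3.188
v 1.025 3.381 -2.223
v -0.131 3.742 -2.902
v 0.723 3.681 -1.937
v -0.513 3.66 -2.569
v 0.342 3.599 -1.604
v -0.75 3.245 -2.385
v 0.104 3.184 -1.42
v -0.705 2.739 -2.457
v 0.149 2.678 -1.492
v -0.403 2.439 -2.743
v 0.451 2.378 -1.778
v -0.022 2.521 -3.076
v 0.833 2.46 -2.111
v -2.842 2.24 -0.847
v -2.504 2.296 -0.417
v -4.458 2.38 0.407
v -2.539 2.528 -0.489
v -2.635 2.702 -0.632
v -2.772 2.785 -0.817
v -2.923 2.76 -1.009
v -3.057 2.632 -1.168
v -3.149 2.426 -1.264
v -3.181 2.184 -1.277
v -3.145 1.953 -1.205
v -3.049 1.778 -1.062
v -2.912 1.695 -0.877
v -2.762 1.721 -0.686
v -2.627 1.849 -0.526
v -2.535 2.054 -0.431
v 0.514 1.896 -0.354
v 0.87 1.309 -1.387
v -1.39 1.371 -0.713
v -1.034 0.784 -1.746
v -0.715 0.333 -0.635
v 0.462 0.658 -0.413
v -0.982 2.022 -1.687
v 0.195 2.347 -1.465
v -0.054 1.387 -2.211
v 0.111 0.343 -1.561
v -0.631 2.337 -0.539
v -0.466 1.293 0.111
f 2 1 4
f 2 4 3
f 4 1 5
f 4 5 3
f 5 1 6
f 5 6 3
f 6 1 7
f 6 7 3
f 7 1 8
f 7 8 3
f 8 1 9
f 8 9 3
f 9 1 10
f 9 10 3
f 10 1 11
f 10 11 3
f 11 1 12
f 11 12 3
f 12 1 13
f 12 13 3
f 13 1 2
f 13 2 3
f 15 17 14
f 18 15 14
f 14 17 16
f 16 18 14
f 15 21 17
f 19 15 18
f 19 21 15
f 17 21 16
f 20 18 16
f 16 21 20
f 20 19 18
f 21 19 20
f 23 22 26
f 23 26 24
f 24 26 27
f 24 27 25
f 26 22 28
f 26 28 27
f 27 28 29
f 27 29 25
f 28 22 30
f 28 30 29
f 29 30 31
f 29 31 25
f 30 22 32
f 30 32 31
f 31 32 33
f 31 33 25
f 32 22 34
f 32 34 33
f 33 34 35
f 33 35 25
f 34 22 36
f 34 36 35
f 35 36 37
f 35 37 25
f 36 22 38
f 36 38 37
f 37 38 39
f 37 39 25
f 38 22 23
f 38 23 39
f 39 23 24
f 39 24 25
f 41 40 43
f 41 43 42
f 43 40 44
f 43 44 42
f 44 40 45
f 44 45 42
f 45 40 46
f 45 46 42
f 46 40 47
f 46 47 42
f 47 40 48
f 47 48 42
f 48 40 49
f 48 49 42
f 49 40 50
f 49 50 42
f 50 40 51
f 50 51 42
f 51 40 52
f 51 52 42
f 52 40 53
f 52 53 42
f 53 40 54
f 53 54 42
f 54 40 55
f 54 55 42
f 55 40 41
f 55 41 42
f 56 67 61
f 56 61 57
f 56 57 63
f 56 63 66
f 56 66 67
f 57 61 65
f 61 67 60
f 67 66 58
f 66 63 62
f 63 57 64
f 59 65 60
f 59 60 58
f 59 58 62
f 59 62 64
f 59 64 65
f 60 65 61
f 58 60 67
f 62 58 66
f 64 62 63
f 65 64 57



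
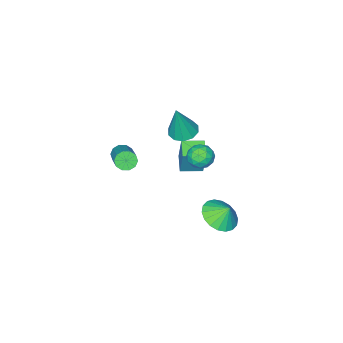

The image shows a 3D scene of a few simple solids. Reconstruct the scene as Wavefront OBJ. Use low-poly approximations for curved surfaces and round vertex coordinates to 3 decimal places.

v -1.598 -3.332 -0.105
v -0.869 -3.678 -0.3
v -1.022 -3.268 1.925
v -0.816 -3.169 -0.331
v -1.062 -2.722 -0.276
v -1.512 -2.508 -0.155
v -1.995 -2.609 -0.015
v -2.326 -2.986 0.091
v -2.379 -3.496 0.122
v -2.133 -3.943 0.067
v -1.683 -4.156 -0.054
v -1.2 -4.055 -0.194
v 3.431 -2.308 1.68
v 3.933 -2.463 1.435
v 4.911 -1.007 2.514
v 4.409 -0.852 2.76
v 3.783 -2.211 1.23
v 4.761 -0.754 2.309
v 3.498 -1.995 1.197
v 4.477 -0.539 2.276
v 3.188 -1.899 1.348
v 4.166 -0.443 2.428
v 2.971 -1.959 1.627
v 3.949 -0.503 2.706
v 2.929 -2.153 1.926
v 3.907 -0.697 3.005
v 3.079 -2.406 2.131
v 4.057 -0.949 3.21
v 3.363 -2.621 2.164
v 4.342 -1.165 3.243
v 3.674 -2.717 2.012
v 4.652 -1.261 3.092
v 3.891 -2.657 1.734
v 4.869 -1.201 2.813
v -2.61 -4.814 -3.896
v -2.394 -4.359 -2.158
v -3.59 -4.059 -3.973
v -3.375 -3.603 -2.234
v -1.925 -3.957 -4.206
v -1.71 -3.501 -2.467
v -2.906 -3.201 -4.282
v -2.69 -2.746 -2.544
v 1.729 1.929 3.183
v 2.191 1.56 2.728
v 0.849 1.14 2.932
v 1.311 0.771 2.477
v 1.426 0.76 3.214
v 1.97 1.248 3.37
v 1.07 1.452 2.29
v 1.614 1.94 2.446
v 1.783 1.265 2.176
v 2.004 0.837 2.747
v 1.036 1.863 2.913
v 1.257 1.435 3.484
v 2.037 1.814 2.978
v 1.003 0.886 2.682
v 1.071 0.88 3.116
v 1.342 0.663 2.848
v 1.907 1.63 3.355
v 2.179 1.413 3.087
v 1.73 0.943 3.373
v 0.861 1.287 2.573
v 1.133 1.07 2.305
v 1.698 2.037 2.812
v 1.969 1.82 2.544
v 1.31 1.757 2.287
v 2.069 1.423 2.386
v 1.552 0.959 2.238
v 1.41 1.36 2.129
v 1.73 1.647 2.22
v 2.199 1.172 2.721
v 1.682 0.708 2.573
v 1.749 0.702 3.007
v 2.069 0.988 3.098
v 1.959 0.998 2.397
v 1.358 1.992 3.087
v 0.841 1.528 2.939
v 0.971 1.712 2.562
v 1.291 1.998 2.653
v 1.488 1.741 3.422
v 0.971 1.277 3.274
v 1.31 1.053 3.44
v 1.63 1.34 3.531
v 1.081 1.702 3.263
v -0.54 0.632 -3.83
v 0.481 0.978 -3.766
v -0.76 1.128 -2.99
v 0.268 1.322 -4.026
v -0.106 1.529 -4.246
v -0.565 1.558 -4.384
v -1.019 1.404 -4.413
v -1.379 1.097 -4.326
v -1.572 0.698 -4.14
v -1.561 0.285 -3.893
v -1.347 -0.058 -3.634
v -0.974 -0.265 -3.413
v -0.514 -0.295 -3.275
v -0.06 -0.14 -3.247
v 0.3 0.167 -3.334
v 0.493 0.566 -3.519
f 2 1 4
f 2 4 3
f 4 1 5
f 4 5 3
f 5 1 6
f 5 6 3
f 6 1 7
f 6 7 3
f 7 1 8
f 7 8 3
f 8 1 9
f 8 9 3
f 9 1 10
f 9 10 3
f 10 1 11
f 10 11 3
f 11 1 12
f 11 12 3
f 12 1 2
f 12 2 3
f 14 13 17
f 14 17 15
f 15 17 18
f 15 18 16
f 17 13 19
f 17 19 18
f 18 19 20
f 18 20 16
f 19 13 21
f 19 21 20
f 20 21 22
f 20 22 16
f 21 13 23
f 21 23 22
f 22 23 24
f 22 24 16
f 23 13 25
f 23 25 24
f 24 25 26
f 24 26 16
f 25 13 27
f 25 27 26
f 26 27 28
f 26 28 16
f 27 13 29
f 27 29 28
f 28 29 30
f 28 30 16
f 29 13 31
f 29 31 30
f 30 31 32
f 30 32 16
f 31 13 33
f 31 33 32
f 32 33 34
f 32 34 16
f 33 13 14
f 33 14 34
f 34 14 15
f 34 15 16
f 36 38 35
f 39 36 35
f 35 38 37
f 37 39 35
f 36 42 38
f 40 36 39
f 40 42 36
f 38 42 37
f 41 39 37
f 37 42 41
f 41 40 39
f 42 40 41
f 43 80 59
f 80 54 83
f 59 83 48
f 80 83 59
f 43 59 55
f 59 48 60
f 55 60 44
f 59 60 55
f 43 55 64
f 55 44 65
f 64 65 50
f 55 65 64
f 43 64 76
f 64 50 79
f 76 79 53
f 64 79 76
f 43 76 80
f 76 53 84
f 80 84 54
f 76 84 80
f 44 60 71
f 60 48 74
f 71 74 52
f 60 74 71
f 48 83 61
f 83 54 82
f 61 82 47
f 83 82 61
f 54 84 81
f 84 53 77
f 81 77 45
f 84 77 81
f 53 79 78
f 79 50 66
f 78 66 49
f 79 66 78
f 50 65 70
f 65 44 67
f 70 67 51
f 65 67 70
f 46 72 58
f 72 52 73
f 58 73 47
f 72 73 58
f 46 58 56
f 58 47 57
f 56 57 45
f 58 57 56
f 46 56 63
f 56 45 62
f 63 62 49
f 56 62 63
f 46 63 68
f 63 49 69
f 68 69 51
f 63 69 68
f 46 68 72
f 68 51 75
f 72 75 52
f 68 75 72
f 47 73 61
f 73 52 74
f 61 74 48
f 73 74 61
f 45 57 81
f 57 47 82
f 81 82 54
f 57 82 81
f 49 62 78
f 62 45 77
f 78 77 53
f 62 77 78
f 51 69 70
f 69 49 66
f 70 66 50
f 69 66 70
f 52 75 71
f 75 51 67
f 71 67 44
f 75 67 71
f 86 85 88
f 86 88 87
f 88 85 89
f 88 89 87
f 89 85 90
f 89 90 87
f 90 85 91
f 90 91 87
f 91 85 92
f 91 92 87
f 92 85 93
f 92 93 87
f 93 85 94
f 93 94 87
f 94 85 95
f 94 95 87
f 95 85 96
f 95 96 87
f 96 85 97
f 96 97 87
f 97 85 98
f 97 98 87
f 98 85 99
f 98 99 87
f 99 85 100
f 99 100 87
f 100 85 86
f 100 86 87



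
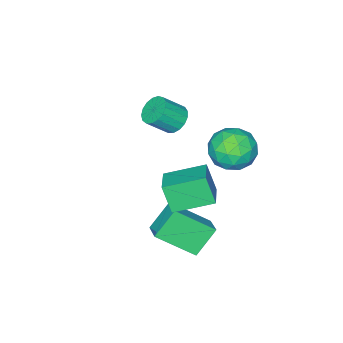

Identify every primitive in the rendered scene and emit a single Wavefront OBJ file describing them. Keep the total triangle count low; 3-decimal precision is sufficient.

v -0.688 3.797 -4.22
v 0.389 2.49 -3.029
v -0.125 4.618 -3.827
v 0.952 3.311 -2.636
v 0.328 3.629 -5.324
v 1.405 2.322 -4.133
v 0.891 4.45 -4.931
v 1.968 3.143 -3.74
v -3.462 -0.764 -2.157
v -2.897 -0.337 -2.434
v -2.073 -0.849 -1.539
v -2.638 -1.276 -1.263
v -3.047 -0.128 -2.176
v -2.222 -0.64 -1.282
v -3.291 -0.064 -1.915
v -2.467 -0.576 -1.02
v -3.575 -0.161 -1.708
v -2.75 -0.673 -0.814
v -3.833 -0.396 -1.605
v -3.008 -0.908 -0.711
v -4.006 -0.715 -1.629
v -3.181 -1.227 -0.734
v -4.054 -1.045 -1.773
v -3.23 -1.558 -0.878
v -3.967 -1.311 -2.005
v -3.143 -1.823 -1.111
v -3.764 -1.452 -2.273
v -2.94 -1.964 -1.378
v -3.492 -1.435 -2.514
v -2.668 -1.947 -1.619
v -3.213 -1.264 -2.673
v -2.389 -1.776 -1.778
v -2.991 -0.979 -2.714
v -2.167 -1.491 -1.819
v -2.877 -0.644 -2.628
v -2.053 -1.156 -1.733
v -3 3.881 -0.789
v -2.192 4.645 -0.873
v -1.908 2.835 0.193
v -1.1 3.599 0.109
v -2.01 3.813 0.717
v -2.685 4.46 0.109
v -1.415 3.02 -0.789
v -2.09 3.667 -1.397
v -1.213 4.113 -0.873
v -1.581 4.603 0.058
v -2.519 2.877 -0.738
v -2.887 3.367 0.193
v -2.692 4.355 -0.918
v -1.408 3.125 0.238
v -1.943 3.251 0.594
v -1.468 3.7 0.545
v -2.981 4.246 -0.34
v -2.507 4.695 -0.389
v -2.4 4.206 0.545
v -1.593 2.785 -0.291
v -1.119 3.234 -0.34
v -2.632 3.78 -1.225
v -2.157 4.229 -1.274
v -1.7 3.274 -1.225
v -1.642 4.491 -0.967
v -1 3.876 -0.389
v -1.185 3.536 -0.917
v -1.582 3.916 -1.274
v -1.858 4.779 -0.419
v -1.216 4.165 0.158
v -1.751 4.291 0.515
v -2.148 4.671 0.158
v -1.282 4.467 -0.419
v -2.884 3.315 -0.838
v -2.242 2.701 -0.261
v -1.952 2.809 -0.838
v -2.349 3.189 -1.195
v -3.1 3.604 -0.291
v -2.458 2.989 0.287
v -2.518 3.564 0.594
v -2.915 3.944 0.237
v -2.818 3.013 -0.261
v 0.627 2.924 -2.314
v 0.604 2.349 -1.049
v -0.637 4.137 -1.786
v -0.66 3.563 -0.521
v 1.64 3.797 -1.899
v 1.617 3.223 -0.634
v 0.376 5.011 -1.371
v 0.353 4.436 -0.106
f 2 4 1
f 5 2 1
f 1 4 3
f 3 5 1
f 2 8 4
f 6 2 5
f 6 8 2
f 4 8 3
f 7 5 3
f 3 8 7
f 7 6 5
f 8 6 7
f 10 9 13
f 10 13 11
f 11 13 14
f 11 14 12
f 13 9 15
f 13 15 14
f 14 15 16
f 14 16 12
f 15 9 17
f 15 17 16
f 16 17 18
f 16 18 12
f 17 9 19
f 17 19 18
f 18 19 20
f 18 20 12
f 19 9 21
f 19 21 20
f 20 21 22
f 20 22 12
f 21 9 23
f 21 23 22
f 22 23 24
f 22 24 12
f 23 9 25
f 23 25 24
f 24 25 26
f 24 26 12
f 25 9 27
f 25 27 26
f 26 27 28
f 26 28 12
f 27 9 29
f 27 29 28
f 28 29 30
f 28 30 12
f 29 9 31
f 29 31 30
f 30 31 32
f 30 32 12
f 31 9 33
f 31 33 32
f 32 33 34
f 32 34 12
f 33 9 35
f 33 35 34
f 34 35 36
f 34 36 12
f 35 9 10
f 35 10 36
f 36 10 11
f 36 11 12
f 37 74 53
f 74 48 77
f 53 77 42
f 74 77 53
f 37 53 49
f 53 42 54
f 49 54 38
f 53 54 49
f 37 49 58
f 49 38 59
f 58 59 44
f 49 59 58
f 37 58 70
f 58 44 73
f 70 73 47
f 58 73 70
f 37 70 74
f 70 47 78
f 74 78 48
f 70 78 74
f 38 54 65
f 54 42 68
f 65 68 46
f 54 68 65
f 42 77 55
f 77 48 76
f 55 76 41
f 77 76 55
f 48 78 75
f 78 47 71
f 75 71 39
f 78 71 75
f 47 73 72
f 73 44 60
f 72 60 43
f 73 60 72
f 44 59 64
f 59 38 61
f 64 61 45
f 59 61 64
f 40 66 52
f 66 46 67
f 52 67 41
f 66 67 52
f 40 52 50
f 52 41 51
f 50 51 39
f 52 51 50
f 40 50 57
f 50 39 56
f 57 56 43
f 50 56 57
f 40 57 62
f 57 43 63
f 62 63 45
f 57 63 62
f 40 62 66
f 62 45 69
f 66 69 46
f 62 69 66
f 41 67 55
f 67 46 68
f 55 68 42
f 67 68 55
f 39 51 75
f 51 41 76
f 75 76 48
f 51 76 75
f 43 56 72
f 56 39 71
f 72 71 47
f 56 71 72
f 45 63 64
f 63 43 60
f 64 60 44
f 63 60 64
f 46 69 65
f 69 45 61
f 65 61 38
f 69 61 65
f 80 82 79
f 83 80 79
f 79 82 81
f 81 83 79
f 80 86 82
f 84 80 83
f 84 86 80
f 82 86 81
f 85 83 81
f 81 86 85
f 85 84 83
f 86 84 85



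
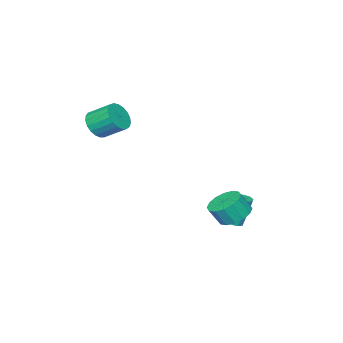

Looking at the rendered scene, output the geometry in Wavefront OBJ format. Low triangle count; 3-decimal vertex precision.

v -0.687 3.544 -3.428
v -0.133 2.772 -3.982
v 0.361 2.325 -2.866
v -0.193 3.096 -2.312
v 0.22 3.218 -3.959
v 0.714 2.771 -2.843
v 0.329 3.752 -3.794
v 0.823 3.305 -2.678
v 0.167 4.23 -3.531
v 0.66 3.783 -2.414
v -0.225 4.524 -3.24
v 0.269 4.077 -2.123
v -0.74 4.555 -2.999
v -0.246 4.108 -1.883
v -1.241 4.315 -2.874
v -0.747 3.868 -1.758
v -1.594 3.869 -2.897
v -1.1 3.422 -1.781
v -1.703 3.335 -3.062
v -1.209 2.888 -1.946
v -1.54 2.857 -3.326
v -1.047 2.41 -2.209
v -1.149 2.563 -3.617
v -0.655 2.116 -2.5
v -0.634 2.532 -3.857
v -0.14 2.085 -2.741
v 2.695 -3.899 2.668
v 3.432 -3.354 2.242
v 2.982 -2.037 3.147
v 2.245 -2.581 3.572
v 3.11 -3.285 1.981
v 2.66 -1.968 2.886
v 2.717 -3.322 1.839
v 2.267 -2.005 2.744
v 2.319 -3.458 1.84
v 1.87 -2.141 2.745
v 1.987 -3.671 1.984
v 1.537 -2.354 2.889
v 1.777 -3.923 2.246
v 1.327 -2.606 3.151
v 1.726 -4.17 2.582
v 1.276 -2.853 3.486
v 1.842 -4.371 2.932
v 1.392 -3.054 3.837
v 2.106 -4.49 3.236
v 1.656 -3.173 4.141
v 2.472 -4.507 3.442
v 2.022 -3.19 4.347
v 2.876 -4.418 3.514
v 2.426 -3.101 4.419
v 3.249 -4.24 3.44
v 2.799 -2.923 4.345
v 3.526 -4.003 3.232
v 3.076 -2.686 4.137
v 3.659 -3.747 2.927
v 3.209 -2.43 3.832
v 3.626 -3.518 2.577
v 3.176 -2.201 3.481
v -1.977 2.442 -4.96
v -1.477 2.293 -4.822
v -1.902 2.67 -2.863
v -2.403 2.818 -3
v -1.486 2.655 -4.894
v -1.911 3.032 -2.935
v -1.725 2.917 -4.996
v -2.15 3.294 -3.037
v -2.082 2.957 -5.082
v -2.507 3.334 -3.122
v -2.39 2.756 -5.11
v -2.815 3.133 -3.15
v -2.505 2.407 -5.068
v -2.931 2.784 -3.108
v -2.374 2.075 -4.975
v -2.799 2.452 -3.016
v -2.056 1.914 -4.875
v -2.481 2.291 -2.916
v -1.702 2 -4.815
v -2.127 2.377 -2.856
f 2 1 5
f 2 5 3
f 3 5 6
f 3 6 4
f 5 1 7
f 5 7 6
f 6 7 8
f 6 8 4
f 7 1 9
f 7 9 8
f 8 9 10
f 8 10 4
f 9 1 11
f 9 11 10
f 10 11 12
f 10 12 4
f 11 1 13
f 11 13 12
f 12 13 14
f 12 14 4
f 13 1 15
f 13 15 14
f 14 15 16
f 14 16 4
f 15 1 17
f 15 17 16
f 16 17 18
f 16 18 4
f 17 1 19
f 17 19 18
f 18 19 20
f 18 20 4
f 19 1 21
f 19 21 20
f 20 21 22
f 20 22 4
f 21 1 23
f 21 23 22
f 22 23 24
f 22 24 4
f 23 1 25
f 23 25 24
f 24 25 26
f 24 26 4
f 25 1 2
f 25 2 26
f 26 2 3
f 26 3 4
f 28 27 31
f 28 31 29
f 29 31 32
f 29 32 30
f 31 27 33
f 31 33 32
f 32 33 34
f 32 34 30
f 33 27 35
f 33 35 34
f 34 35 36
f 34 36 30
f 35 27 37
f 35 37 36
f 36 37 38
f 36 38 30
f 37 27 39
f 37 39 38
f 38 39 40
f 38 40 30
f 39 27 41
f 39 41 40
f 40 41 42
f 40 42 30
f 41 27 43
f 41 43 42
f 42 43 44
f 42 44 30
f 43 27 45
f 43 45 44
f 44 45 46
f 44 46 30
f 45 27 47
f 45 47 46
f 46 47 48
f 46 48 30
f 47 27 49
f 47 49 48
f 48 49 50
f 48 50 30
f 49 27 51
f 49 51 50
f 50 51 52
f 50 52 30
f 51 27 53
f 51 53 52
f 52 53 54
f 52 54 30
f 53 27 55
f 53 55 54
f 54 55 56
f 54 56 30
f 55 27 57
f 55 57 56
f 56 57 58
f 56 58 30
f 57 27 28
f 57 28 58
f 58 28 29
f 58 29 30
f 60 59 63
f 60 63 61
f 61 63 64
f 61 64 62
f 63 59 65
f 63 65 64
f 64 65 66
f 64 66 62
f 65 59 67
f 65 67 66
f 66 67 68
f 66 68 62
f 67 59 69
f 67 69 68
f 68 69 70
f 68 70 62
f 69 59 71
f 69 71 70
f 70 71 72
f 70 72 62
f 71 59 73
f 71 73 72
f 72 73 74
f 72 74 62
f 73 59 75
f 73 75 74
f 74 75 76
f 74 76 62
f 75 59 77
f 75 77 76
f 76 77 78
f 76 78 62
f 77 59 60
f 77 60 78
f 78 60 61
f 78 61 62



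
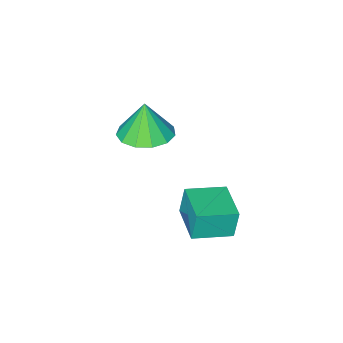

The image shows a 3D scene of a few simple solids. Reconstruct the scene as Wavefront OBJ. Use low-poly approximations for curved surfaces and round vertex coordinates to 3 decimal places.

v -1.993 2.408 0.065
v -2.176 2.419 1.068
v -1.442 3.67 0.152
v -1.625 3.681 1.155
v -0.815 1.879 0.285
v -0.998 1.89 1.288
v -0.264 3.141 0.372
v -0.447 3.152 1.375
v -1.334 -0.432 1.985
v -0.573 0.046 2.128
v -1.446 -0.628 3.235
v -0.961 0.382 2.146
v -1.467 0.459 2.112
v -1.93 0.253 2.038
v -2.205 -0.171 1.948
v -2.202 -0.677 1.869
v -1.924 -1.106 1.827
v -1.459 -1.321 1.835
v -0.954 -1.254 1.891
v -0.569 -0.926 1.977
v -0.427 -0.441 2.065
f 2 4 1
f 5 2 1
f 1 4 3
f 3 5 1
f 2 8 4
f 6 2 5
f 6 8 2
f 4 8 3
f 7 5 3
f 3 8 7
f 7 6 5
f 8 6 7
f 10 9 12
f 10 12 11
f 12 9 13
f 12 13 11
f 13 9 14
f 13 14 11
f 14 9 15
f 14 15 11
f 15 9 16
f 15 16 11
f 16 9 17
f 16 17 11
f 17 9 18
f 17 18 11
f 18 9 19
f 18 19 11
f 19 9 20
f 19 20 11
f 20 9 21
f 20 21 11
f 21 9 10
f 21 10 11



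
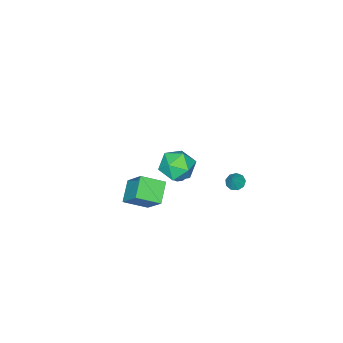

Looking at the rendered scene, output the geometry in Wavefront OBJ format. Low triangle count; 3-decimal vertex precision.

v 2.525 1.688 3.384
v 3.19 1.15 2.653
v 1.41 0.25 3.427
v 2.075 -0.288 2.696
v 2.432 -0.094 3.745
v 3.122 0.795 3.718
v 1.478 0.605 2.362
v 2.168 1.494 2.335
v 2.543 0.481 2.021
v 3.133 0.049 2.876
v 1.467 1.351 3.204
v 2.057 0.919 4.059
v -0.178 -5.315 -4.041
v 0.19 -3.935 -2.448
v -1.217 -4.276 -4.701
v -0.848 -2.896 -3.107
v 0.968 -4.684 -4.853
v 1.337 -3.304 -3.259
v -0.07 -3.645 -5.512
v 0.298 -2.265 -3.919
v -3.656 0.017 -3.301
v -3.156 0.096 -3.641
v -3.024 0.243 -2.319
v -3.357 0.459 -3.596
v -3.698 0.615 -3.412
v -4.019 0.491 -3.177
v -4.171 0.145 -2.999
v -4.082 -0.261 -2.963
v -3.794 -0.537 -3.085
v -3.441 -0.554 -3.308
v -3.19 -0.304 -3.528
v -1.382 -2.408 -2.407
v -0.965 -2.161 -2.667
v -0.421 -1.586 -1.254
v -0.838 -1.832 -0.993
v -1.226 -1.943 -2.656
v -0.681 -1.368 -1.243
v -1.546 -1.902 -2.549
v -1.002 -1.327 -1.136
v -1.803 -2.055 -2.388
v -1.259 -1.479 -0.975
v -1.9 -2.342 -2.234
v -1.356 -1.767 -0.821
v -1.799 -2.654 -2.146
v -1.255 -2.079 -0.733
v -1.539 -2.872 -2.157
v -0.994 -2.297 -0.744
v -1.218 -2.913 -2.264
v -0.674 -2.338 -0.851
v -0.961 -2.761 -2.425
v -0.417 -2.185 -1.012
v -0.864 -2.473 -2.579
v -0.32 -1.898 -1.166
f 1 12 6
f 1 6 2
f 1 2 8
f 1 8 11
f 1 11 12
f 2 6 10
f 6 12 5
f 12 11 3
f 11 8 7
f 8 2 9
f 4 10 5
f 4 5 3
f 4 3 7
f 4 7 9
f 4 9 10
f 5 10 6
f 3 5 12
f 7 3 11
f 9 7 8
f 10 9 2
f 14 16 13
f 17 14 13
f 13 16 15
f 15 17 13
f 14 20 16
f 18 14 17
f 18 20 14
f 16 20 15
f 19 17 15
f 15 20 19
f 19 18 17
f 20 18 19
f 22 21 24
f 22 24 23
f 24 21 25
f 24 25 23
f 25 21 26
f 25 26 23
f 26 21 27
f 26 27 23
f 27 21 28
f 27 28 23
f 28 21 29
f 28 29 23
f 29 21 30
f 29 30 23
f 30 21 31
f 30 31 23
f 31 21 22
f 31 22 23
f 33 32 36
f 33 36 34
f 34 36 37
f 34 37 35
f 36 32 38
f 36 38 37
f 37 38 39
f 37 39 35
f 38 32 40
f 38 40 39
f 39 40 41
f 39 41 35
f 40 32 42
f 40 42 41
f 41 42 43
f 41 43 35
f 42 32 44
f 42 44 43
f 43 44 45
f 43 45 35
f 44 32 46
f 44 46 45
f 45 46 47
f 45 47 35
f 46 32 48
f 46 48 47
f 47 48 49
f 47 49 35
f 48 32 50
f 48 50 49
f 49 50 51
f 49 51 35
f 50 32 52
f 50 52 51
f 51 52 53
f 51 53 35
f 52 32 33
f 52 33 53
f 53 33 34
f 53 34 35



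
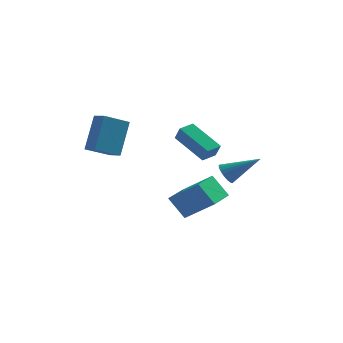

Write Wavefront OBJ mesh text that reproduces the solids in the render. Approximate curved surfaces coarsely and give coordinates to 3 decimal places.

v -0.316 -3.015 3.559
v -0.033 -3.388 4.316
v 0.25 -2.338 3.681
v 0.533 -2.712 4.438
v 1.147 -4.048 2.502
v 1.43 -4.422 3.259
v 1.713 -3.372 2.624
v 1.996 -3.745 3.381
v -1.131 0.812 -2.13
v 0.469 0.308 -0.851
v -0.576 2.503 -2.157
v 1.024 1.999 -0.878
v -0.244 0.501 -3.362
v 1.356 -0.003 -2.083
v 0.311 2.192 -3.389
v 1.911 1.688 -2.11
v 1.857 0.558 -0.145
v 2.193 0.81 -0.692
v 3.603 0.642 0.965
v 2.107 1.036 -0.574
v 1.983 1.19 -0.391
v 1.84 1.247 -0.17
v 1.7 1.199 0.054
v 1.583 1.054 0.249
v 1.508 0.833 0.383
v 1.487 0.57 0.437
v 1.522 0.305 0.402
v 1.608 0.079 0.284
v 1.732 -0.075 0.101
v 1.875 -0.132 -0.12
v 2.015 -0.084 -0.344
v 2.132 0.062 -0.538
v 2.206 0.283 -0.673
v 2.228 0.546 -0.727
v -4.027 -4.417 3.119
v -3.715 -3.382 5.012
v -4.623 -3.861 2.914
v -4.311 -2.826 4.806
v -2.929 -3.494 2.434
v -2.617 -2.459 4.326
v -3.525 -2.938 2.228
v -3.213 -1.903 4.121
f 2 4 1
f 5 2 1
f 1 4 3
f 3 5 1
f 2 8 4
f 6 2 5
f 6 8 2
f 4 8 3
f 7 5 3
f 3 8 7
f 7 6 5
f 8 6 7
f 10 12 9
f 13 10 9
f 9 12 11
f 11 13 9
f 10 16 12
f 14 10 13
f 14 16 10
f 12 16 11
f 15 13 11
f 11 16 15
f 15 14 13
f 16 14 15
f 18 17 20
f 18 20 19
f 20 17 21
f 20 21 19
f 21 17 22
f 21 22 19
f 22 17 23
f 22 23 19
f 23 17 24
f 23 24 19
f 24 17 25
f 24 25 19
f 25 17 26
f 25 26 19
f 26 17 27
f 26 27 19
f 27 17 28
f 27 28 19
f 28 17 29
f 28 29 19
f 29 17 30
f 29 30 19
f 30 17 31
f 30 31 19
f 31 17 32
f 31 32 19
f 32 17 33
f 32 33 19
f 33 17 34
f 33 34 19
f 34 17 18
f 34 18 19
f 36 38 35
f 39 36 35
f 35 38 37
f 37 39 35
f 36 42 38
f 40 36 39
f 40 42 36
f 38 42 37
f 41 39 37
f 37 42 41
f 41 40 39
f 42 40 41



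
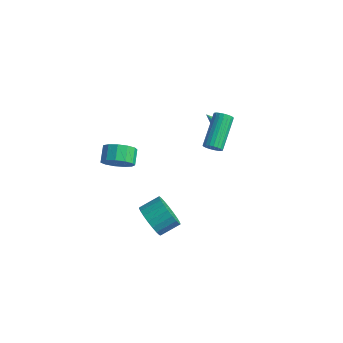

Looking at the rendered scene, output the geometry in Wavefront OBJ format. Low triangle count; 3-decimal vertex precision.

v -2.6 -2.611 1.843
v -1.843 -2.047 1.738
v -2.303 -1.325 2.292
v -3.06 -1.889 2.397
v -2.169 -1.94 1.327
v -2.629 -1.218 1.881
v -2.632 -2.045 1.08
v -3.092 -1.324 1.635
v -3.085 -2.331 1.075
v -3.545 -1.609 1.63
v -3.384 -2.705 1.314
v -3.844 -1.983 1.869
v -3.434 -3.049 1.721
v -3.894 -2.327 2.276
v -3.219 -3.255 2.166
v -3.679 -2.533 2.721
v -2.808 -3.255 2.509
v -3.268 -2.534 3.063
v -2.33 -3.052 2.64
v -2.791 -2.33 3.195
v -1.939 -2.708 2.518
v -2.399 -1.986 3.072
v -1.757 -2.333 2.182
v -2.217 -1.612 2.736
v -1.285 -1.537 -3.466
v -0.444 -1.612 -4.138
v 0.107 -0.558 -3.566
v -0.735 -0.483 -2.894
v -0.722 -1.343 -4.366
v -0.171 -0.289 -3.795
v -1.097 -1.108 -4.439
v -0.546 -0.053 -3.867
v -1.505 -0.947 -4.343
v -0.954 0.108 -3.771
v -1.875 -0.887 -4.096
v -1.324 0.167 -3.524
v -2.143 -0.941 -3.739
v -1.592 0.114 -3.167
v -2.263 -1.097 -3.336
v -1.712 -0.043 -2.764
v -2.214 -1.33 -2.955
v -1.663 -0.275 -2.383
v -2.004 -1.598 -2.662
v -1.453 -0.544 -2.09
v -1.67 -1.856 -2.508
v -1.119 -0.801 -1.936
v -1.269 -2.059 -2.52
v -0.719 -1.004 -1.948
v -0.872 -2.171 -2.696
v -0.321 -1.117 -2.124
v -0.545 -2.174 -3.004
v 0.005 -1.12 -2.432
v -0.347 -2.067 -3.393
v 0.204 -1.013 -2.821
v -0.311 -1.868 -3.794
v 0.24 -0.814 -3.222
v -0.348 3.662 1.645
v 0.022 3.849 1.992
v -1.192 3.198 2.795
v -0.226 4.112 1.916
v -0.53 4.165 1.714
v -0.749 3.982 1.479
v -0.781 3.649 1.322
v -0.609 3.322 1.316
v -0.315 3.154 1.464
v -0.037 3.223 1.697
v 0.096 3.498 1.905
v 1.24 0.761 3.102
v 1.695 1.043 2.939
v 1.055 2.762 4.135
v 0.6 2.479 4.298
v 1.541 1.101 2.774
v 0.901 2.82 3.971
v 1.335 1.099 2.666
v 0.695 2.818 3.862
v 1.112 1.039 2.633
v 0.472 2.758 3.83
v 0.912 0.931 2.681
v 0.272 2.65 3.878
v 0.768 0.793 2.802
v 0.128 2.512 3.999
v 0.706 0.65 2.975
v 0.066 2.369 4.171
v 0.736 0.526 3.17
v 0.096 2.245 4.366
v 0.854 0.442 3.352
v 0.214 2.161 4.549
v 1.038 0.414 3.492
v 0.398 2.132 4.689
v 1.257 0.445 3.564
v 0.617 2.164 4.761
v 1.473 0.531 3.556
v 0.833 2.25 4.753
v 1.649 0.657 3.47
v 1.009 2.376 4.666
v 1.754 0.8 3.32
v 1.114 2.519 4.516
v 1.771 0.937 3.132
v 1.131 2.656 4.328
f 2 1 5
f 2 5 3
f 3 5 6
f 3 6 4
f 5 1 7
f 5 7 6
f 6 7 8
f 6 8 4
f 7 1 9
f 7 9 8
f 8 9 10
f 8 10 4
f 9 1 11
f 9 11 10
f 10 11 12
f 10 12 4
f 11 1 13
f 11 13 12
f 12 13 14
f 12 14 4
f 13 1 15
f 13 15 14
f 14 15 16
f 14 16 4
f 15 1 17
f 15 17 16
f 16 17 18
f 16 18 4
f 17 1 19
f 17 19 18
f 18 19 20
f 18 20 4
f 19 1 21
f 19 21 20
f 20 21 22
f 20 22 4
f 21 1 23
f 21 23 22
f 22 23 24
f 22 24 4
f 23 1 2
f 23 2 24
f 24 2 3
f 24 3 4
f 26 25 29
f 26 29 27
f 27 29 30
f 27 30 28
f 29 25 31
f 29 31 30
f 30 31 32
f 30 32 28
f 31 25 33
f 31 33 32
f 32 33 34
f 32 34 28
f 33 25 35
f 33 35 34
f 34 35 36
f 34 36 28
f 35 25 37
f 35 37 36
f 36 37 38
f 36 38 28
f 37 25 39
f 37 39 38
f 38 39 40
f 38 40 28
f 39 25 41
f 39 41 40
f 40 41 42
f 40 42 28
f 41 25 43
f 41 43 42
f 42 43 44
f 42 44 28
f 43 25 45
f 43 45 44
f 44 45 46
f 44 46 28
f 45 25 47
f 45 47 46
f 46 47 48
f 46 48 28
f 47 25 49
f 47 49 48
f 48 49 50
f 48 50 28
f 49 25 51
f 49 51 50
f 50 51 52
f 50 52 28
f 51 25 53
f 51 53 52
f 52 53 54
f 52 54 28
f 53 25 55
f 53 55 54
f 54 55 56
f 54 56 28
f 55 25 26
f 55 26 56
f 56 26 27
f 56 27 28
f 58 57 60
f 58 60 59
f 60 57 61
f 60 61 59
f 61 57 62
f 61 62 59
f 62 57 63
f 62 63 59
f 63 57 64
f 63 64 59
f 64 57 65
f 64 65 59
f 65 57 66
f 65 66 59
f 66 57 67
f 66 67 59
f 67 57 58
f 67 58 59
f 69 68 72
f 69 72 70
f 70 72 73
f 70 73 71
f 72 68 74
f 72 74 73
f 73 74 75
f 73 75 71
f 74 68 76
f 74 76 75
f 75 76 77
f 75 77 71
f 76 68 78
f 76 78 77
f 77 78 79
f 77 79 71
f 78 68 80
f 78 80 79
f 79 80 81
f 79 81 71
f 80 68 82
f 80 82 81
f 81 82 83
f 81 83 71
f 82 68 84
f 82 84 83
f 83 84 85
f 83 85 71
f 84 68 86
f 84 86 85
f 85 86 87
f 85 87 71
f 86 68 88
f 86 88 87
f 87 88 89
f 87 89 71
f 88 68 90
f 88 90 89
f 89 90 91
f 89 91 71
f 90 68 92
f 90 92 91
f 91 92 93
f 91 93 71
f 92 68 94
f 92 94 93
f 93 94 95
f 93 95 71
f 94 68 96
f 94 96 95
f 95 96 97
f 95 97 71
f 96 68 98
f 96 98 97
f 97 98 99
f 97 99 71
f 98 68 69
f 98 69 99
f 99 69 70
f 99 70 71



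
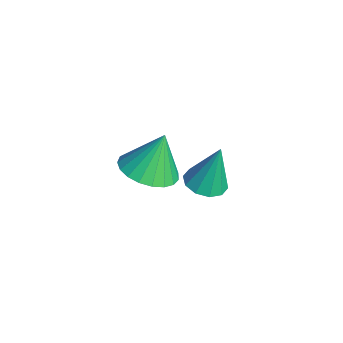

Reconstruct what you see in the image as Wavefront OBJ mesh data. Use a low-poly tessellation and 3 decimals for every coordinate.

v 2.417 -2.536 2.799
v 3.199 -3.049 3.09
v 2.263 -1.964 4.221
v 3.368 -2.699 2.967
v 3.372 -2.321 2.815
v 3.211 -1.98 2.661
v 2.913 -1.735 2.53
v 2.529 -1.629 2.446
v 2.125 -1.679 2.423
v 1.772 -1.878 2.465
v 1.53 -2.19 2.565
v 1.441 -2.563 2.705
v 1.522 -2.93 2.861
v 1.756 -3.23 3.007
v 2.105 -3.409 3.117
v 2.508 -3.438 3.172
v 2.895 -3.31 3.162
v 0.402 -0.056 -0.768
v 1.071 0.282 -0.889
v 0.478 0.416 0.968
v 0.733 0.6 -0.961
v 0.268 0.667 -0.959
v -0.146 0.458 -0.883
v -0.351 0.052 -0.764
v -0.268 -0.395 -0.646
v 0.071 -0.713 -0.574
v 0.535 -0.78 -0.576
v 0.949 -0.571 -0.652
v 1.154 -0.165 -0.771
f 2 1 4
f 2 4 3
f 4 1 5
f 4 5 3
f 5 1 6
f 5 6 3
f 6 1 7
f 6 7 3
f 7 1 8
f 7 8 3
f 8 1 9
f 8 9 3
f 9 1 10
f 9 10 3
f 10 1 11
f 10 11 3
f 11 1 12
f 11 12 3
f 12 1 13
f 12 13 3
f 13 1 14
f 13 14 3
f 14 1 15
f 14 15 3
f 15 1 16
f 15 16 3
f 16 1 17
f 16 17 3
f 17 1 2
f 17 2 3
f 19 18 21
f 19 21 20
f 21 18 22
f 21 22 20
f 22 18 23
f 22 23 20
f 23 18 24
f 23 24 20
f 24 18 25
f 24 25 20
f 25 18 26
f 25 26 20
f 26 18 27
f 26 27 20
f 27 18 28
f 27 28 20
f 28 18 29
f 28 29 20
f 29 18 19
f 29 19 20

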